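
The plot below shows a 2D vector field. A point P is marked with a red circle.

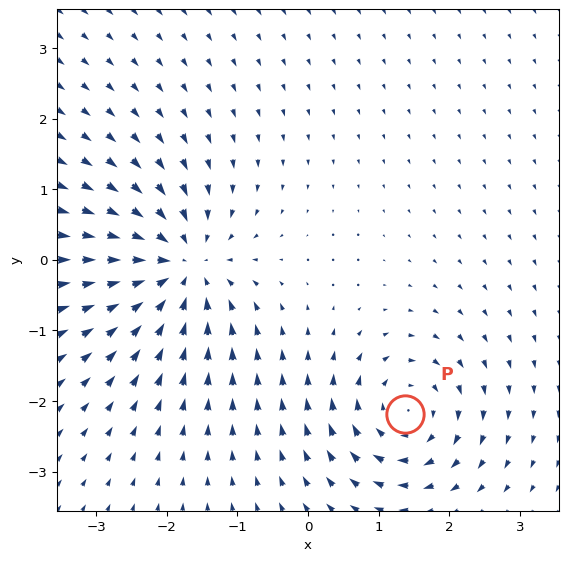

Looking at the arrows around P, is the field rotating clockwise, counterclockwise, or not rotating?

clockwise

Near P at (1.4, -2.2) the arrows circulate clockwise. The curl (z-component) there is about -5; negative curl means clockwise rotation.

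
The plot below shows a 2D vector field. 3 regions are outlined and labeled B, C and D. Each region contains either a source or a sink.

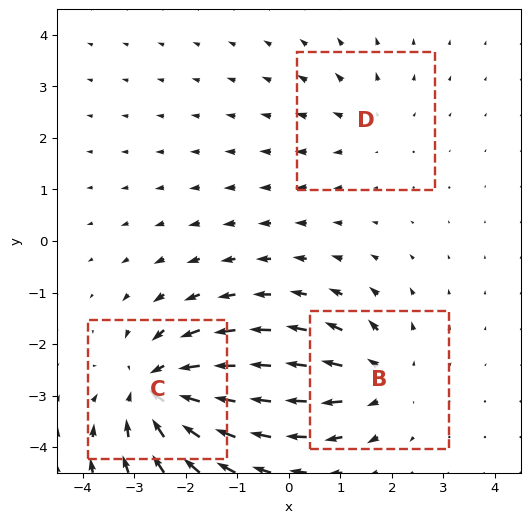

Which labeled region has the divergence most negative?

C

Divergence at each region's feature centre — B: about +3, C: about -5, D: about +2. Region C is most negative.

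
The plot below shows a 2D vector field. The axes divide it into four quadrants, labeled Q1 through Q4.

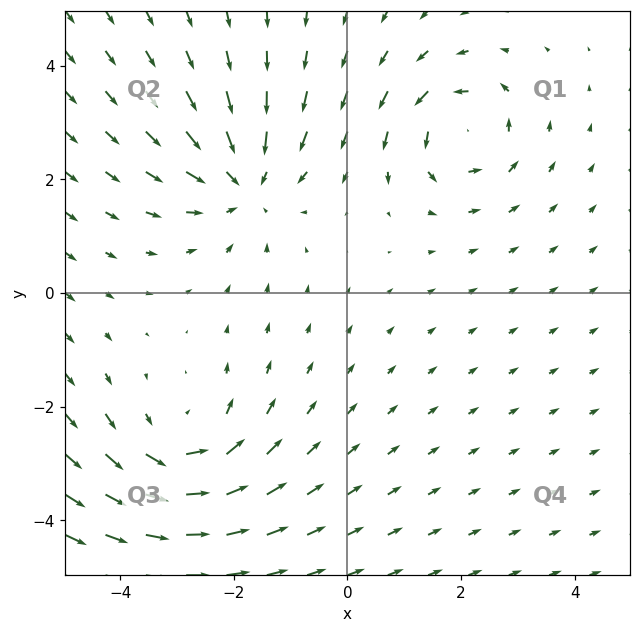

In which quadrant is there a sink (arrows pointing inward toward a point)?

The sink sits at approximately (-1.8, 1.9), which lies in quadrant Q2. The divergence there is about -4, negative as expected for a sink.

Q2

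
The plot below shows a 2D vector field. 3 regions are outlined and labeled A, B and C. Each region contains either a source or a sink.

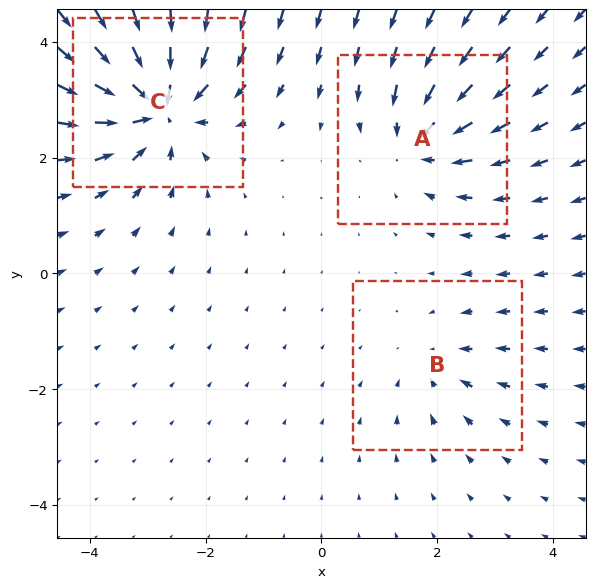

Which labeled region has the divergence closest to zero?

Divergence at each region's feature centre — A: about -4, B: about -2, C: about -6. Region B is closest to zero.

B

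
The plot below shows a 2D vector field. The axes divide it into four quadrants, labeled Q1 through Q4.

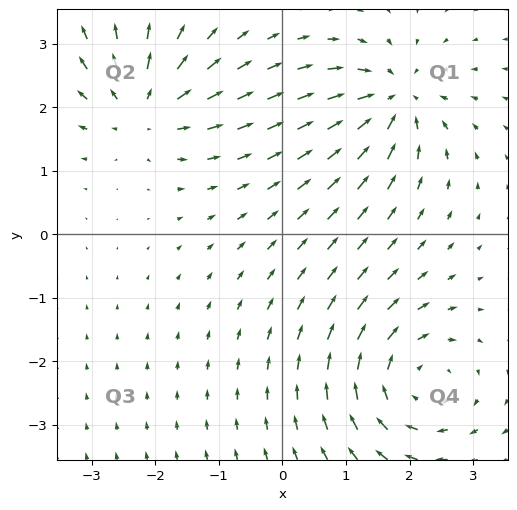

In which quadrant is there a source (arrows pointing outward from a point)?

Q2

The source sits at approximately (-2.2, 2.0), which lies in quadrant Q2. The divergence there is about +5, positive as expected for a source.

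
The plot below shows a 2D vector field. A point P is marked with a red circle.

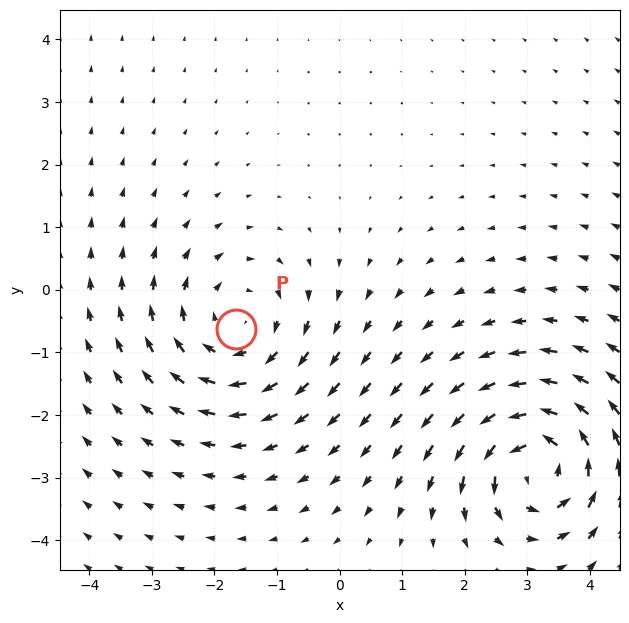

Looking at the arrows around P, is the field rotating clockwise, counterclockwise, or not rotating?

Near P at (-1.7, -0.6) the arrows circulate clockwise. The curl (z-component) there is about -2; negative curl means clockwise rotation.

clockwise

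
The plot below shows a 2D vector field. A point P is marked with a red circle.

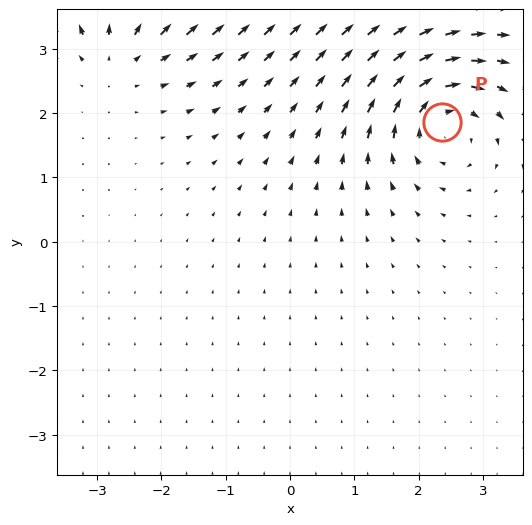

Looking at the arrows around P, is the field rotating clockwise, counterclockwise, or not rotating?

Near P at (2.4, 1.9) the arrows circulate clockwise. The curl (z-component) there is about -6; negative curl means clockwise rotation.

clockwise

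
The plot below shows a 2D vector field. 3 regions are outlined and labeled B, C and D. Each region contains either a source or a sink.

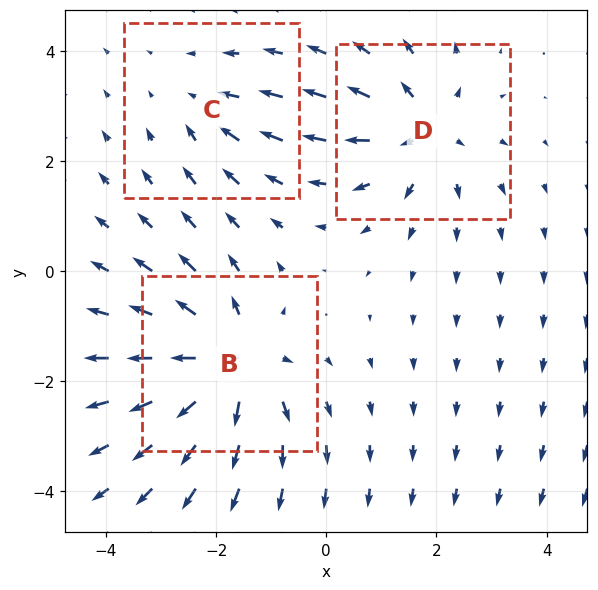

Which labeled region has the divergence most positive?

B

Divergence at each region's feature centre — B: about +5, C: about -2, D: about +4. Region B is most positive.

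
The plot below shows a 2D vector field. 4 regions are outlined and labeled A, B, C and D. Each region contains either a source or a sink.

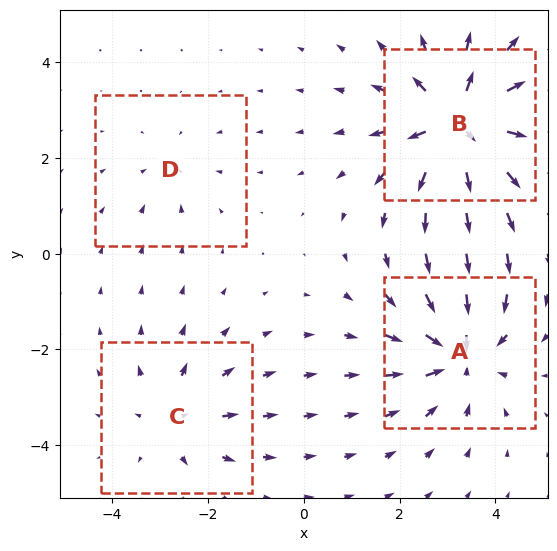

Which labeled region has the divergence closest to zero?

Divergence at each region's feature centre — A: about -5, B: about +7, C: about +3, D: about -2. Region D is closest to zero.

D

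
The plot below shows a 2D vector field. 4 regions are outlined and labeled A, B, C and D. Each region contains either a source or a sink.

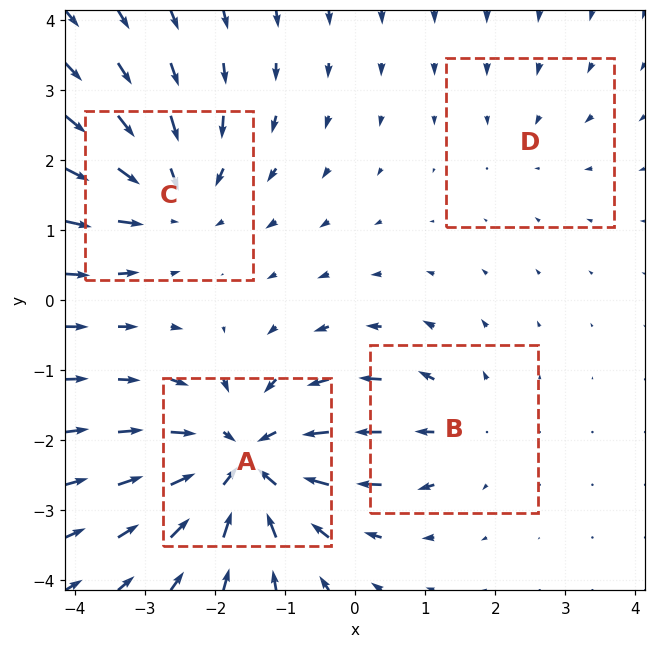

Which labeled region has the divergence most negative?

Divergence at each region's feature centre — A: about -7, B: about +3, C: about -5, D: about -2. Region A is most negative.

A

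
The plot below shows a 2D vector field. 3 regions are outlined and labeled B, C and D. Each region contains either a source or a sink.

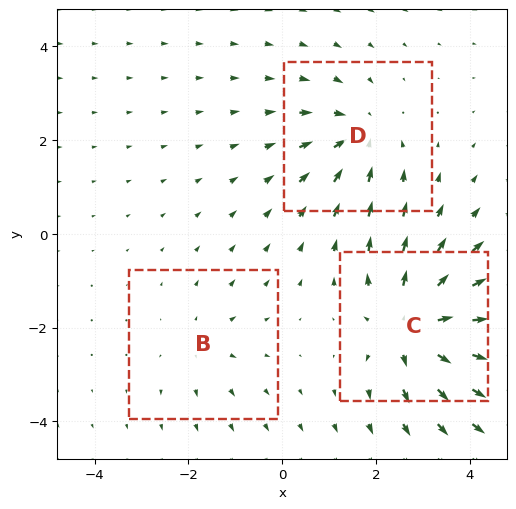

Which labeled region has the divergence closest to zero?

Divergence at each region's feature centre — B: about +2, C: about +5, D: about -4. Region B is closest to zero.

B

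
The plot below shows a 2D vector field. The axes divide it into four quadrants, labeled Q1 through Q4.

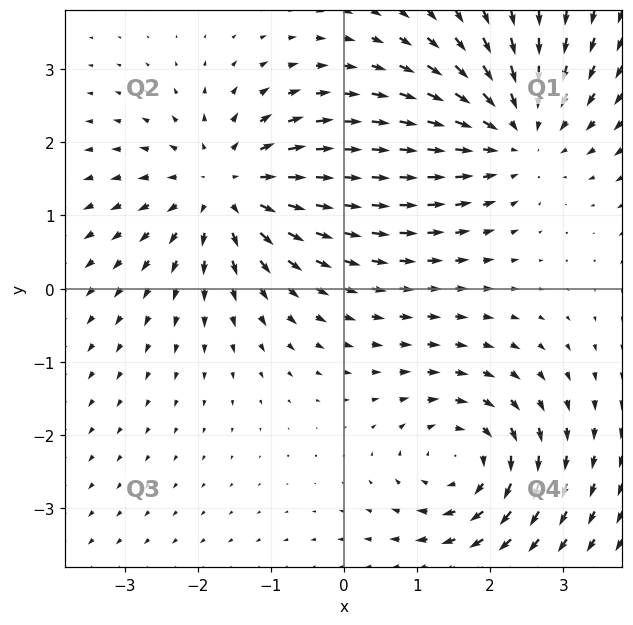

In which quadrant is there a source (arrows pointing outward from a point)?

The source sits at approximately (-1.6, 1.4), which lies in quadrant Q2. The divergence there is about +4, positive as expected for a source.

Q2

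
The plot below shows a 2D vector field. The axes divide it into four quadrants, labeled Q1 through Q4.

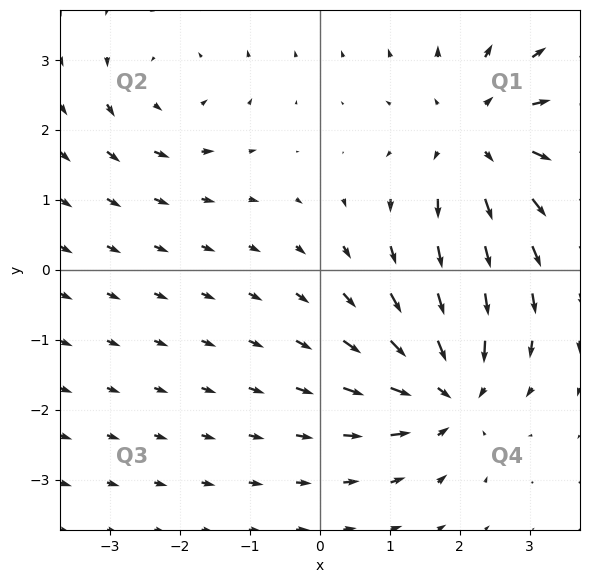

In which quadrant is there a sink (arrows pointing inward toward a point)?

Q4

The sink sits at approximately (1.8, -1.7), which lies in quadrant Q4. The divergence there is about -5, negative as expected for a sink.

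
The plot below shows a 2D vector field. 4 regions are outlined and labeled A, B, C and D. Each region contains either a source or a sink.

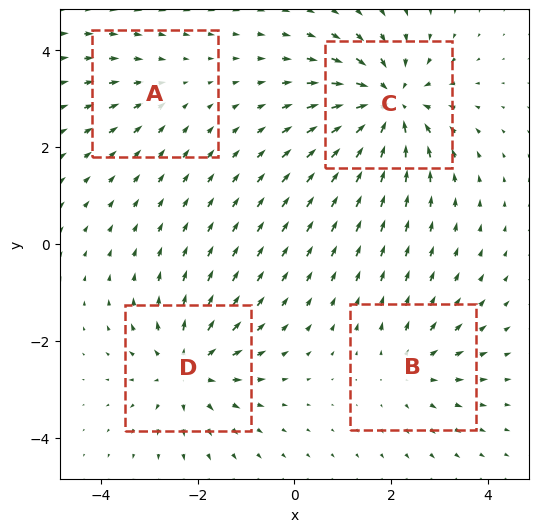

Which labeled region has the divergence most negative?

Divergence at each region's feature centre — A: about -2, B: about +3, C: about -7, D: about +5. Region C is most negative.

C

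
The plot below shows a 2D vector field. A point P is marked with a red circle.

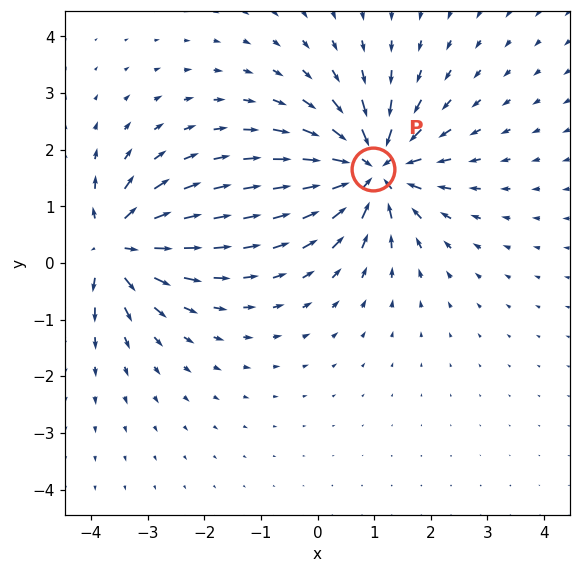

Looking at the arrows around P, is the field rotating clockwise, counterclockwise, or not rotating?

not rotating

Near P at (1.0, 1.7) the arrows show no circulation. The curl there is ≈0.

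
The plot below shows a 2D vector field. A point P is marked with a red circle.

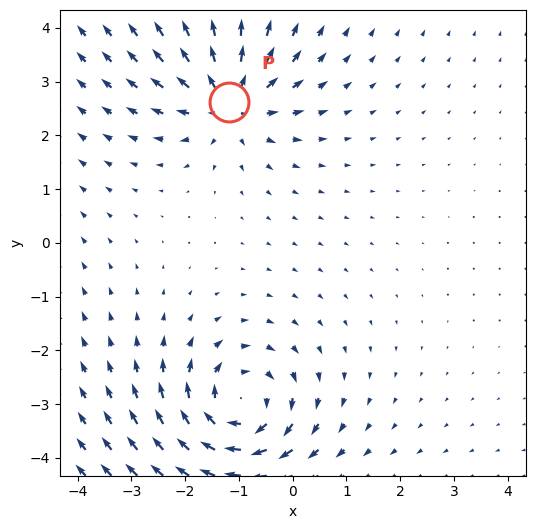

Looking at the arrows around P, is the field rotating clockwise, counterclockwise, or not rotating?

not rotating

Near P at (-1.2, 2.6) the arrows show no circulation. The curl there is ≈0.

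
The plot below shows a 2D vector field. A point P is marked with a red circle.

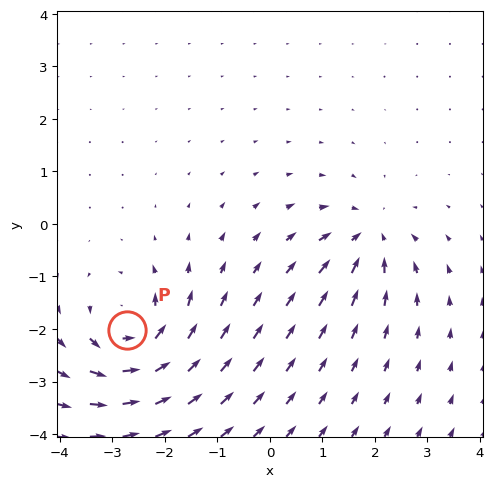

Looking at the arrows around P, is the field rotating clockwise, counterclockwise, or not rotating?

Near P at (-2.7, -2.0) the arrows circulate counterclockwise. The curl (z-component) there is about +5; positive curl means counterclockwise rotation.

counterclockwise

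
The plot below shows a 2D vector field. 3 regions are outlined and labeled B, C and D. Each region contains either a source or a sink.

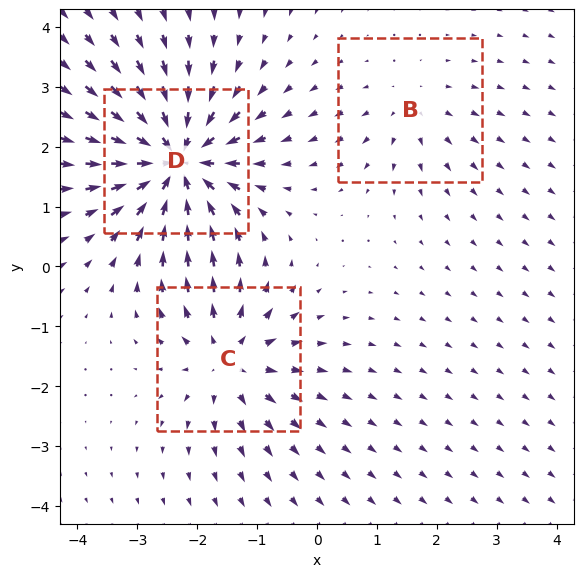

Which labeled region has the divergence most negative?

Divergence at each region's feature centre — B: about +2, C: about +4, D: about -6. Region D is most negative.

D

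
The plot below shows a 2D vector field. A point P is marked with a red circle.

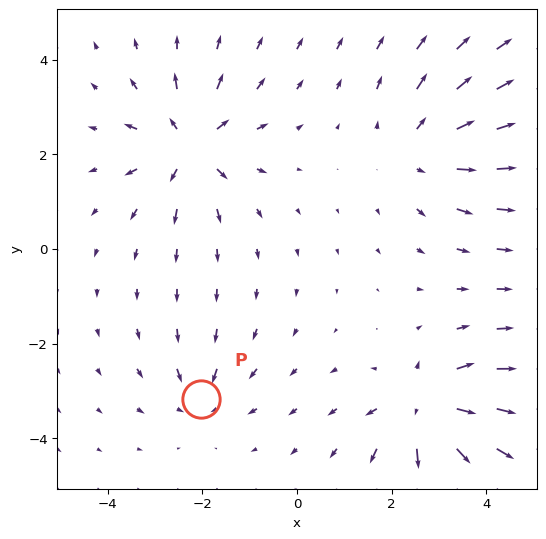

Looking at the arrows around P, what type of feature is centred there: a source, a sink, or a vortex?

At P (-2.0, -3.2) the arrows converge inward. Divergence about -4, curl ≈0 — negative divergence with near-zero curl is a sink.

sink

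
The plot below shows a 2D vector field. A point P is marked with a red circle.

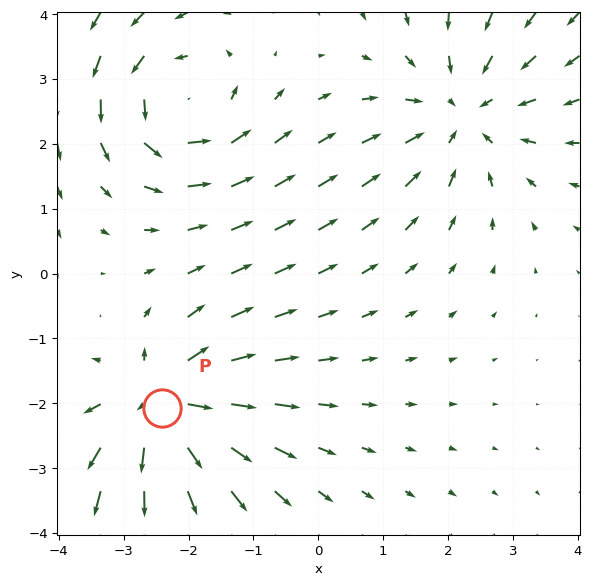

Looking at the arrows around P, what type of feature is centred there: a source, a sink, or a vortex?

source

At P (-2.4, -2.1) the arrows spread outward. Divergence about +4, curl ≈0 — positive divergence with near-zero curl is a source.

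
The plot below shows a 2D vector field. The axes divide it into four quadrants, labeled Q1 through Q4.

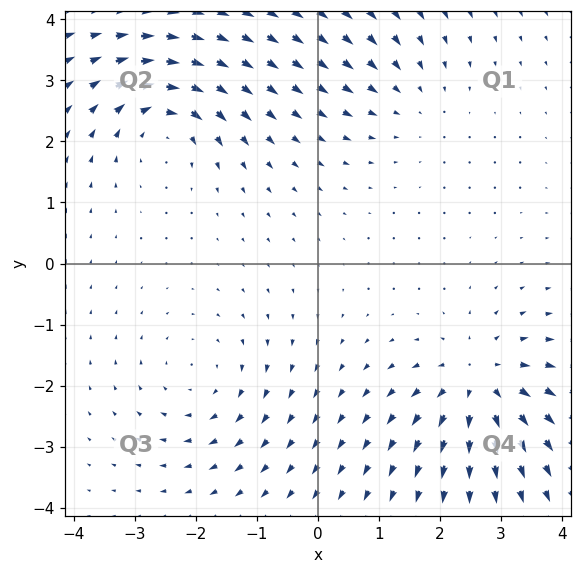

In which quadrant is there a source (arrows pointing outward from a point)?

Q4

The source sits at approximately (2.7, -1.9), which lies in quadrant Q4. The divergence there is about +6, positive as expected for a source.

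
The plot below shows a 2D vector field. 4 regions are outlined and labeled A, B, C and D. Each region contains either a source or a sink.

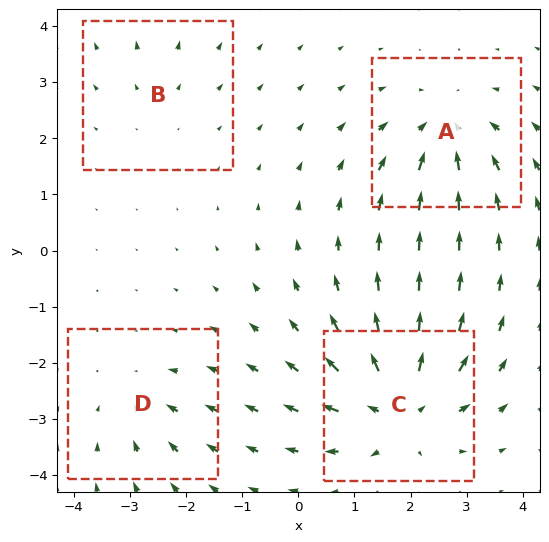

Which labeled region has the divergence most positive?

Divergence at each region's feature centre — A: about -5, B: about +2, C: about +7, D: about -3. Region C is most positive.

C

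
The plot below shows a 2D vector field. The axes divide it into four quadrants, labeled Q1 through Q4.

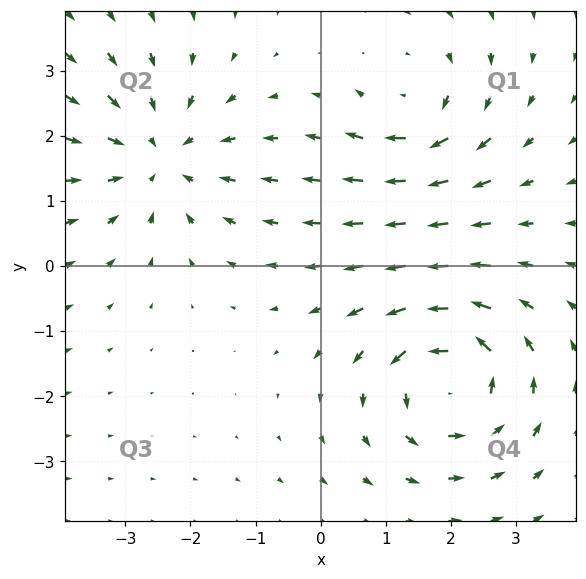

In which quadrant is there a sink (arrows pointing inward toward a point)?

Q2

The sink sits at approximately (-2.5, 1.7), which lies in quadrant Q2. The divergence there is about -4, negative as expected for a sink.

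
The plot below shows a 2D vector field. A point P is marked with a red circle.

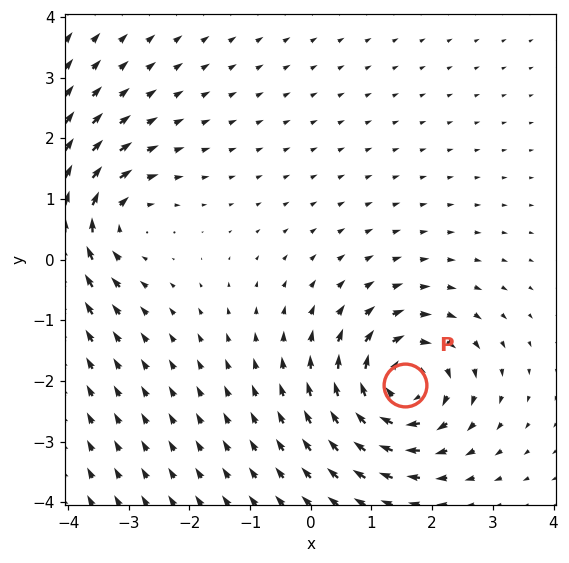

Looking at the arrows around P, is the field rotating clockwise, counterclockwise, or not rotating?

clockwise

Near P at (1.5, -2.1) the arrows circulate clockwise. The curl (z-component) there is about -5; negative curl means clockwise rotation.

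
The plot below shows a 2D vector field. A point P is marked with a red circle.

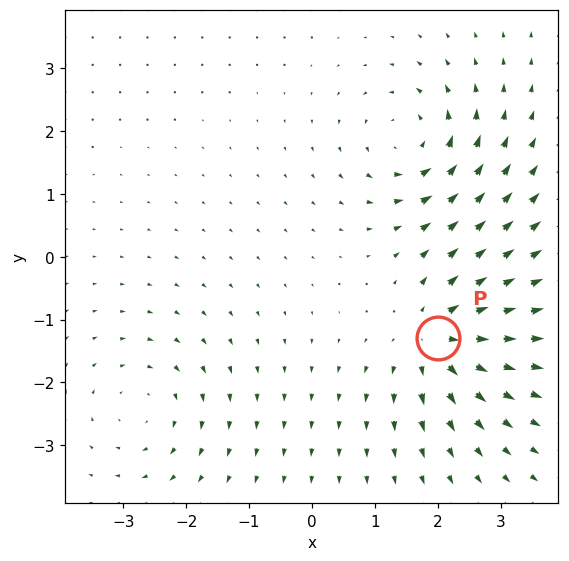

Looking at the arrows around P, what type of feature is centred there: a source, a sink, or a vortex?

source

At P (2.0, -1.3) the arrows spread outward. Divergence about +6, curl ≈0 — positive divergence with near-zero curl is a source.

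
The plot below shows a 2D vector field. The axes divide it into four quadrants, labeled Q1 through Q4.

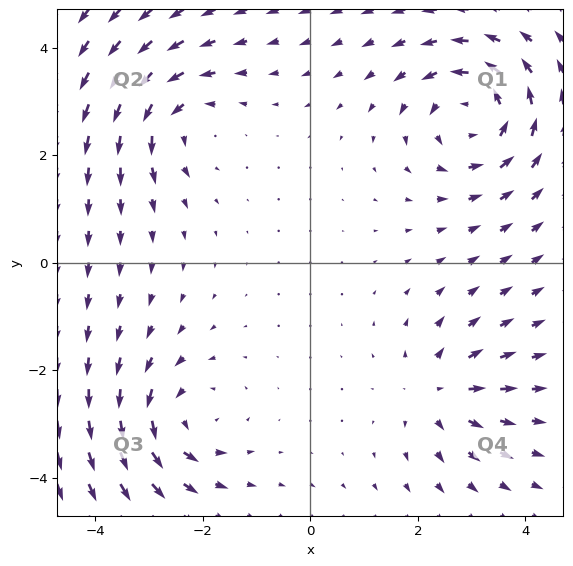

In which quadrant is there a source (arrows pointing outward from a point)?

Q4

The source sits at approximately (2.4, -2.4), which lies in quadrant Q4. The divergence there is about +3, positive as expected for a source.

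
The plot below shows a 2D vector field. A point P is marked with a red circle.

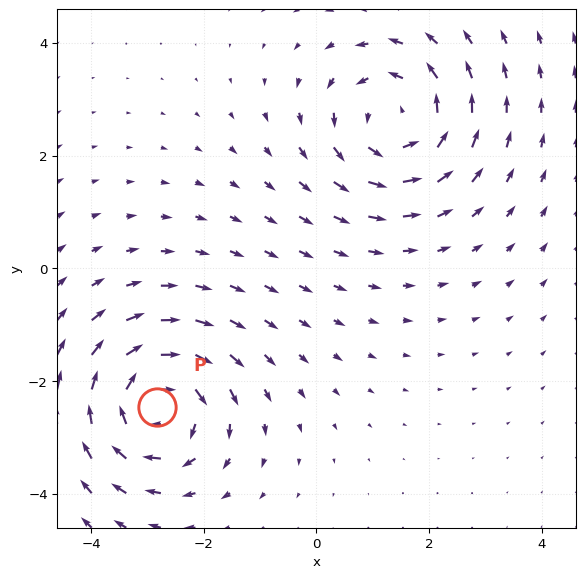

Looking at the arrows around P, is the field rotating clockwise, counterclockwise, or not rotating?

clockwise

Near P at (-2.8, -2.5) the arrows circulate clockwise. The curl (z-component) there is about -4; negative curl means clockwise rotation.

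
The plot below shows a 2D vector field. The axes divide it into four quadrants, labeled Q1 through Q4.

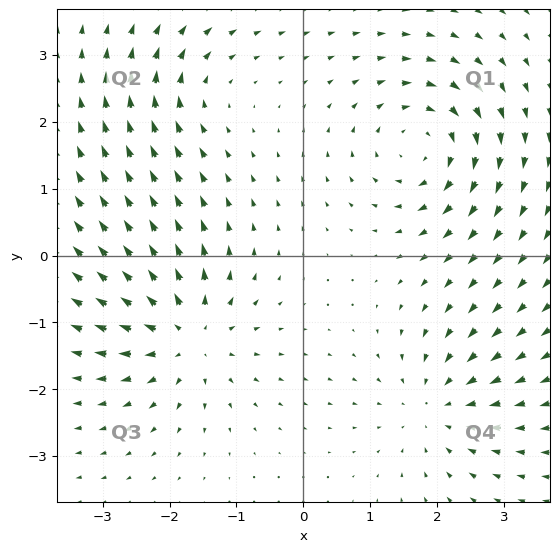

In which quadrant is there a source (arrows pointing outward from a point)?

Q3

The source sits at approximately (-1.7, -1.2), which lies in quadrant Q3. The divergence there is about +6, positive as expected for a source.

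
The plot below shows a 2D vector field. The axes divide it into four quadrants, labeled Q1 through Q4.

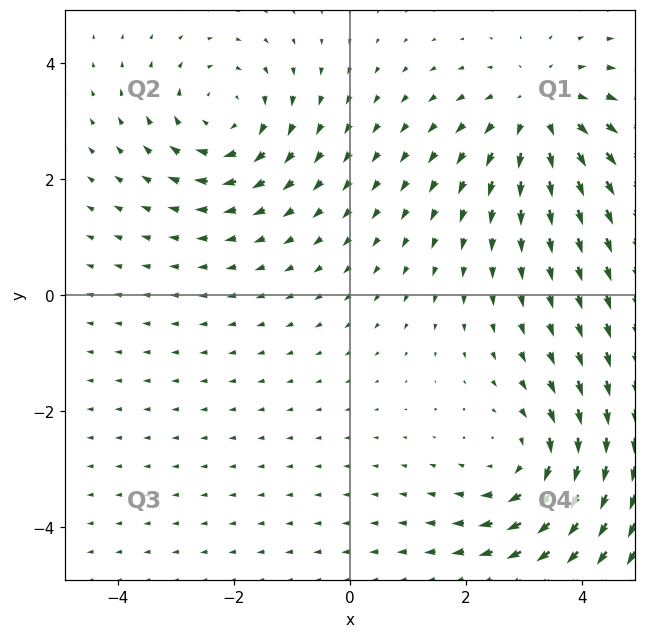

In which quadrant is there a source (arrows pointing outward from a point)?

The source sits at approximately (3.3, 3.2), which lies in quadrant Q1. The divergence there is about +4, positive as expected for a source.

Q1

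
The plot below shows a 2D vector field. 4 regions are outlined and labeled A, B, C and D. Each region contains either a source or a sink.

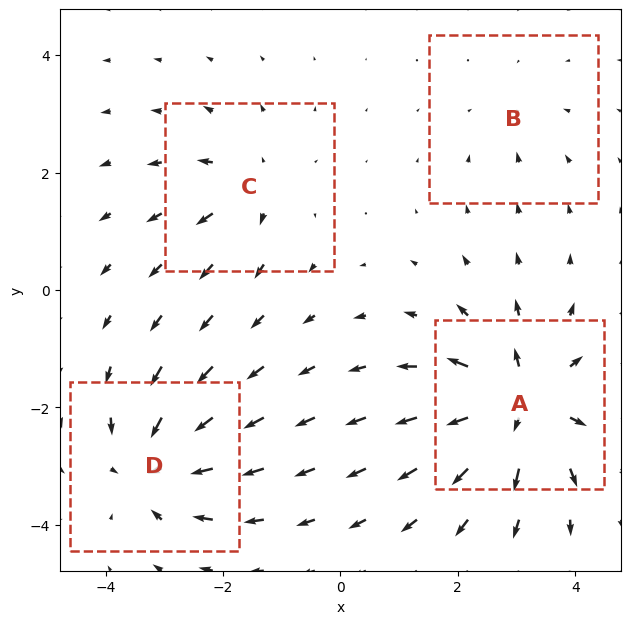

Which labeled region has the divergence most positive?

Divergence at each region's feature centre — A: about +8, B: about -2, C: about +4, D: about -6. Region A is most positive.

A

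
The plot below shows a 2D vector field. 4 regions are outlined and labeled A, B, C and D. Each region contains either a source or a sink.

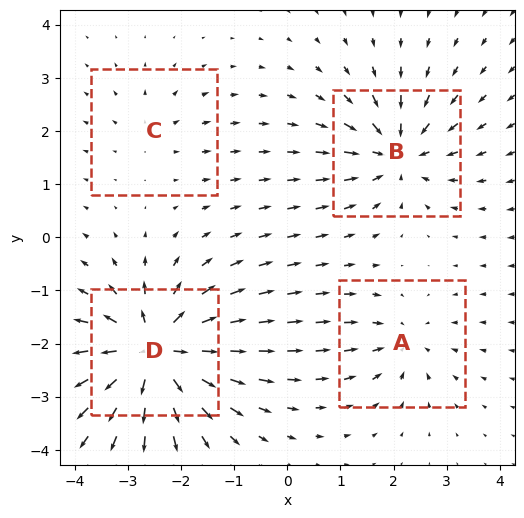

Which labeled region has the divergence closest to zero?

C

Divergence at each region's feature centre — A: about -4, B: about -6, C: about +2, D: about +9. Region C is closest to zero.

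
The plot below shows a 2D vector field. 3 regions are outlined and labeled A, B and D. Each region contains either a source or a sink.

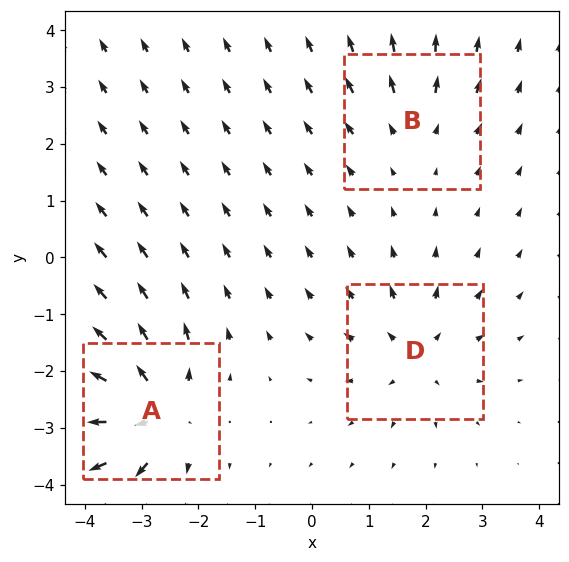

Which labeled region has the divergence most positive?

Divergence at each region's feature centre — A: about +6, B: about +2, D: about +4. Region A is most positive.

A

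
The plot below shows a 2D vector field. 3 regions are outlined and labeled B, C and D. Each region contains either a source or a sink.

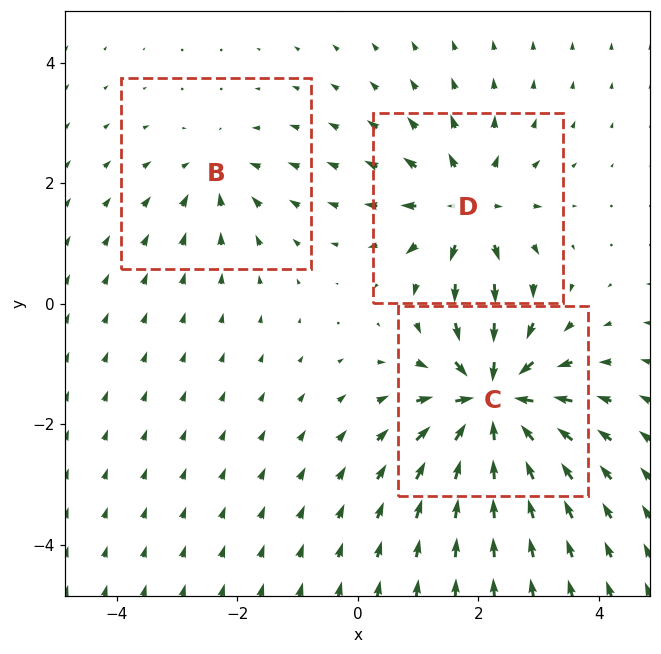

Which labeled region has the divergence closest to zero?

B

Divergence at each region's feature centre — B: about -3, C: about -6, D: about +4. Region B is closest to zero.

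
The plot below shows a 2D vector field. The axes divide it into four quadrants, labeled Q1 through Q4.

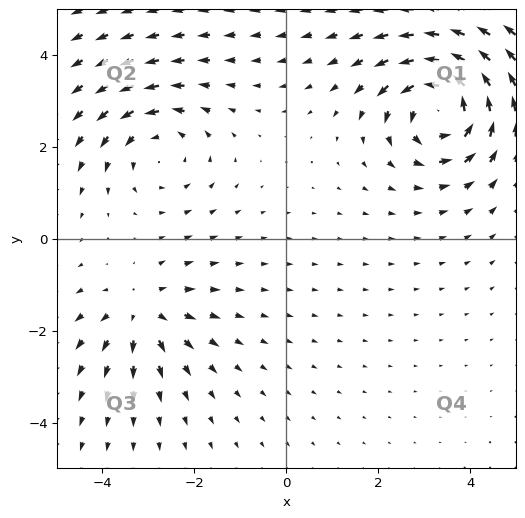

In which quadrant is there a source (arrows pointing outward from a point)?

Q3

The source sits at approximately (-3.1, -1.6), which lies in quadrant Q3. The divergence there is about +3, positive as expected for a source.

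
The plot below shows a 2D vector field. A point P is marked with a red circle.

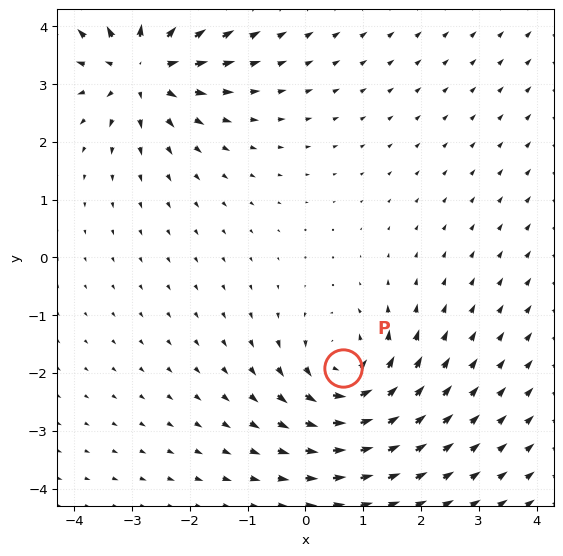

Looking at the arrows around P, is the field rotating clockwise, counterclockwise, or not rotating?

counterclockwise

Near P at (0.7, -1.9) the arrows circulate counterclockwise. The curl (z-component) there is about +5; positive curl means counterclockwise rotation.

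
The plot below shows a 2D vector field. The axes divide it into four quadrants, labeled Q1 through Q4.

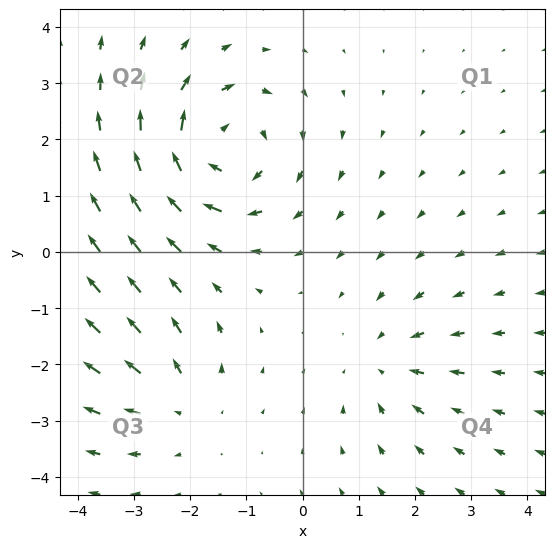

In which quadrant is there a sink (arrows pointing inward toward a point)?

Q4

The sink sits at approximately (1.5, -2.0), which lies in quadrant Q4. The divergence there is about -2, negative as expected for a sink.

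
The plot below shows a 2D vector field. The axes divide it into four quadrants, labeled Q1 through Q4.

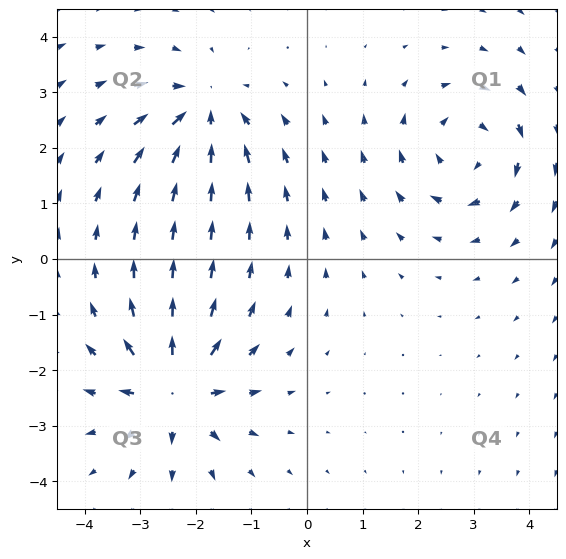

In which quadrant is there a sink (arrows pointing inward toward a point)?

The sink sits at approximately (-1.8, 2.6), which lies in quadrant Q2. The divergence there is about -4, negative as expected for a sink.

Q2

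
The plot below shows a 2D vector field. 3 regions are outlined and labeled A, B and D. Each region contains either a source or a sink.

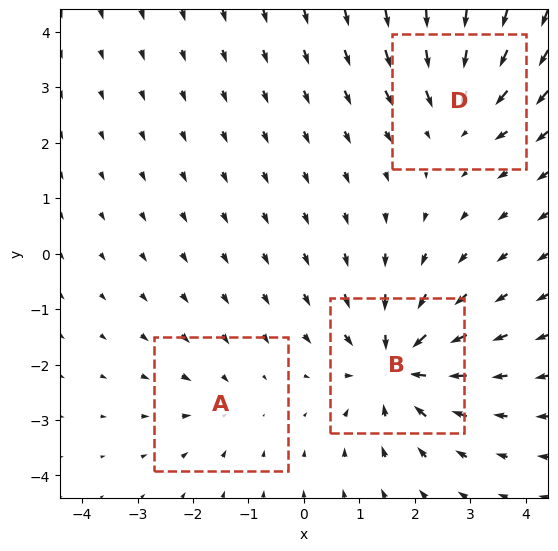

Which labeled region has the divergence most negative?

B

Divergence at each region's feature centre — A: about -2, B: about -5, D: about -4. Region B is most negative.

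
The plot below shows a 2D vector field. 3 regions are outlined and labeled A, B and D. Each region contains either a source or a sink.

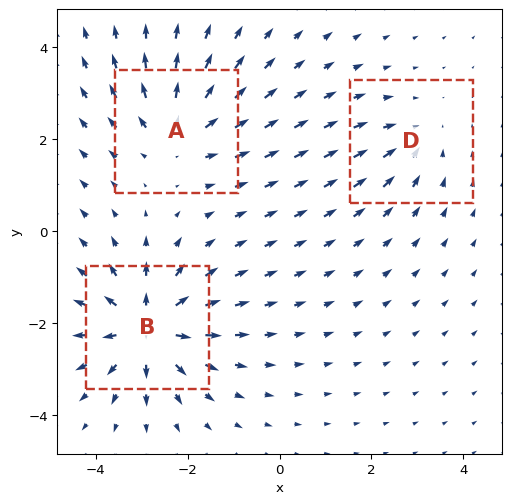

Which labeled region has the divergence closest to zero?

Divergence at each region's feature centre — A: about +4, B: about +5, D: about -2. Region D is closest to zero.

D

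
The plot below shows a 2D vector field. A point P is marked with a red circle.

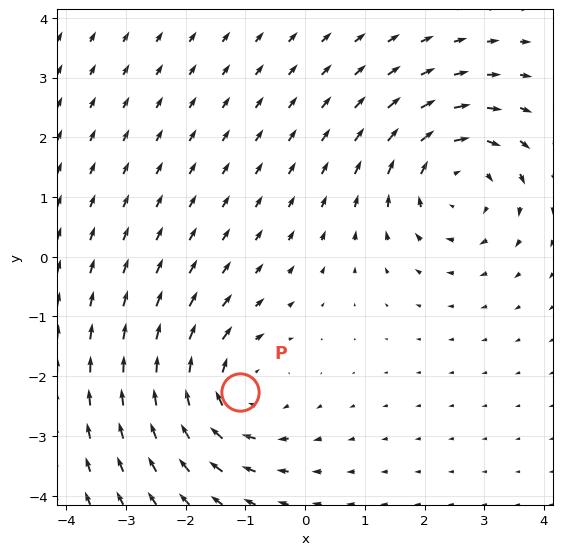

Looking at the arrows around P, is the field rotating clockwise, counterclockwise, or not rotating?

Near P at (-1.1, -2.3) the arrows circulate clockwise. The curl (z-component) there is about -4; negative curl means clockwise rotation.

clockwise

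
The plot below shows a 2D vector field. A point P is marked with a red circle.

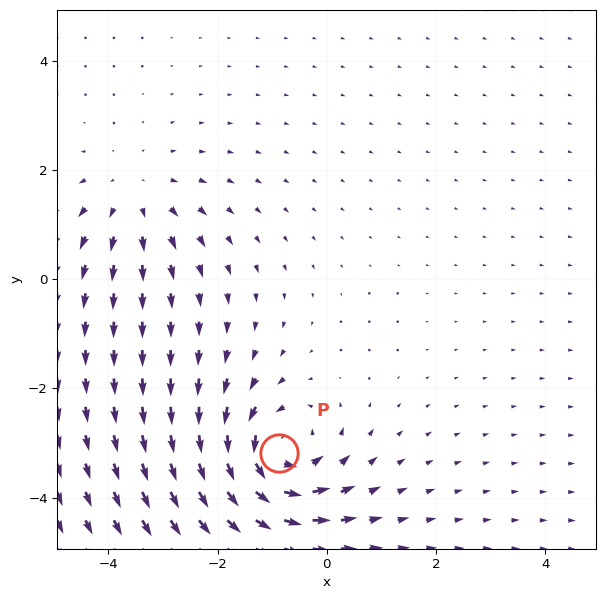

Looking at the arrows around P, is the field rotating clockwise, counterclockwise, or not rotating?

counterclockwise

Near P at (-0.9, -3.2) the arrows circulate counterclockwise. The curl (z-component) there is about +5; positive curl means counterclockwise rotation.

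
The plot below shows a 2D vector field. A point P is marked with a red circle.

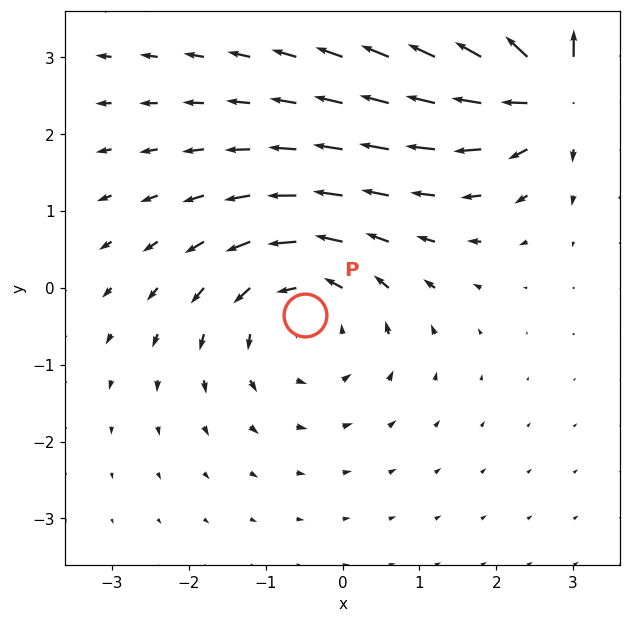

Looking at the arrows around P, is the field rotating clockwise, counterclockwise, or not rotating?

Near P at (-0.5, -0.3) the arrows circulate counterclockwise. The curl (z-component) there is about +3; positive curl means counterclockwise rotation.

counterclockwise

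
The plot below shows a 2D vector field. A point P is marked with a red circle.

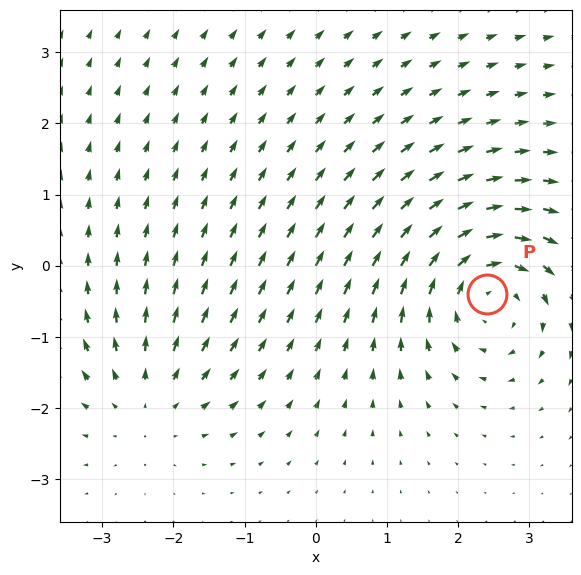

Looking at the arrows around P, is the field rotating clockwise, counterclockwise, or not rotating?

clockwise

Near P at (2.4, -0.4) the arrows circulate clockwise. The curl (z-component) there is about -5; negative curl means clockwise rotation.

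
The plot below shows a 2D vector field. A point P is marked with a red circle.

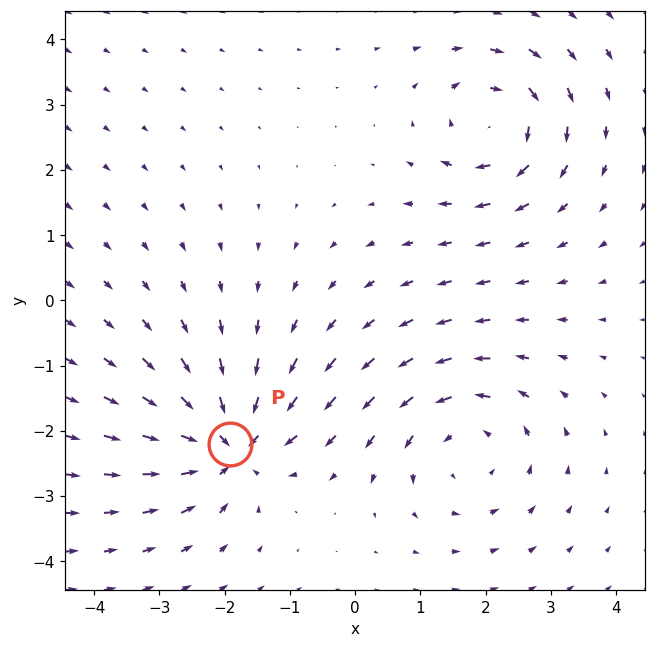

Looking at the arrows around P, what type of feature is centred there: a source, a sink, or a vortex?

At P (-1.9, -2.2) the arrows converge inward. Divergence about -7, curl ≈0 — negative divergence with near-zero curl is a sink.

sink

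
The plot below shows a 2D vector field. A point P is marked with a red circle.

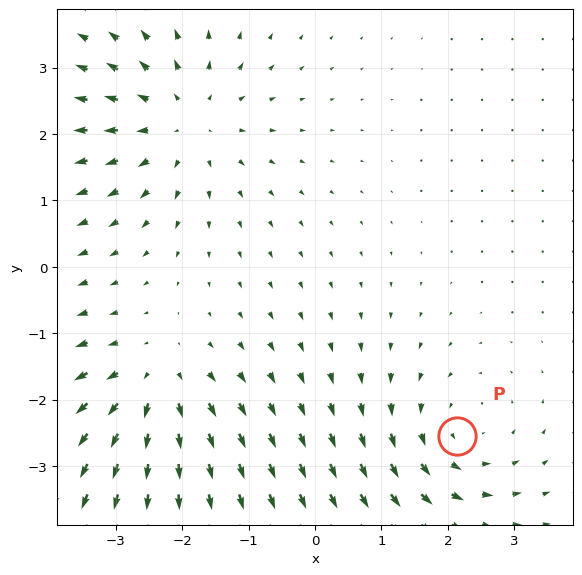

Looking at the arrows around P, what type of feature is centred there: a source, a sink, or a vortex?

vortex

At P (2.1, -2.5) the arrows circulate counterclockwise. Divergence ≈0, curl about +3 — near-zero divergence with nonzero curl is a vortex.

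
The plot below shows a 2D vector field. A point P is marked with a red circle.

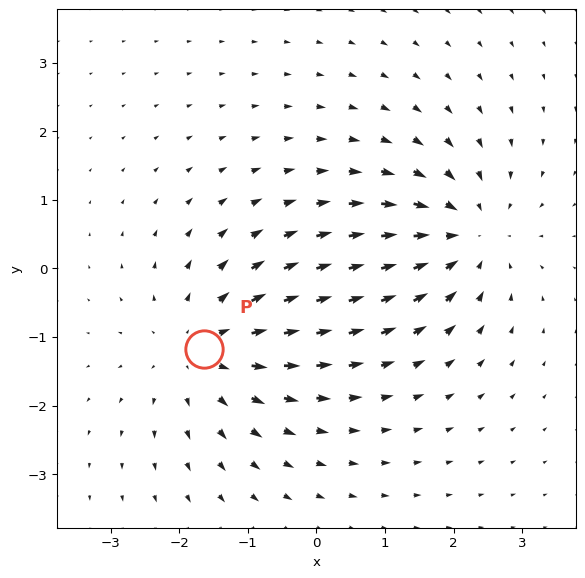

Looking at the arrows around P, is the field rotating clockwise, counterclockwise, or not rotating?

Near P at (-1.6, -1.2) the arrows show no circulation. The curl there is ≈0.

not rotating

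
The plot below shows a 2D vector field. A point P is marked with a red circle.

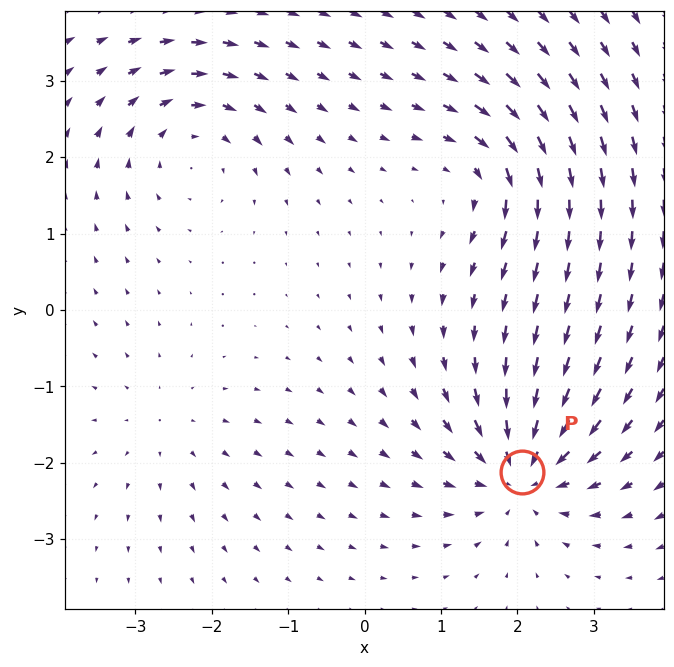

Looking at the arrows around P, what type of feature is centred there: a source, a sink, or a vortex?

sink

At P (2.1, -2.1) the arrows converge inward. Divergence about -6, curl ≈0 — negative divergence with near-zero curl is a sink.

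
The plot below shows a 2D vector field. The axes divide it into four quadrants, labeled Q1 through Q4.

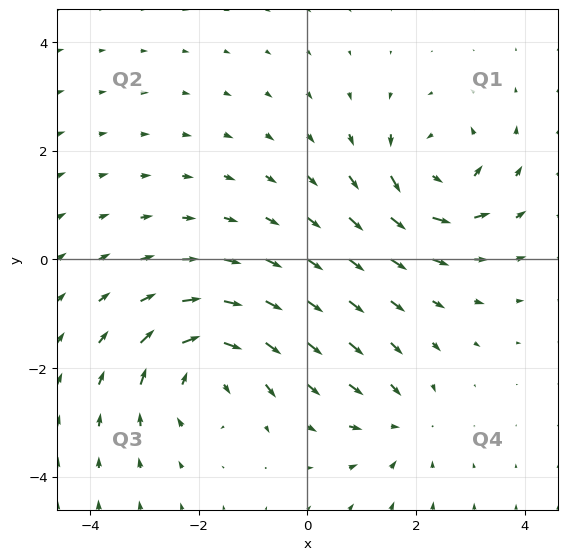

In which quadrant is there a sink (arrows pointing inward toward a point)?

Q4

The sink sits at approximately (1.7, -3.0), which lies in quadrant Q4. The divergence there is about -3, negative as expected for a sink.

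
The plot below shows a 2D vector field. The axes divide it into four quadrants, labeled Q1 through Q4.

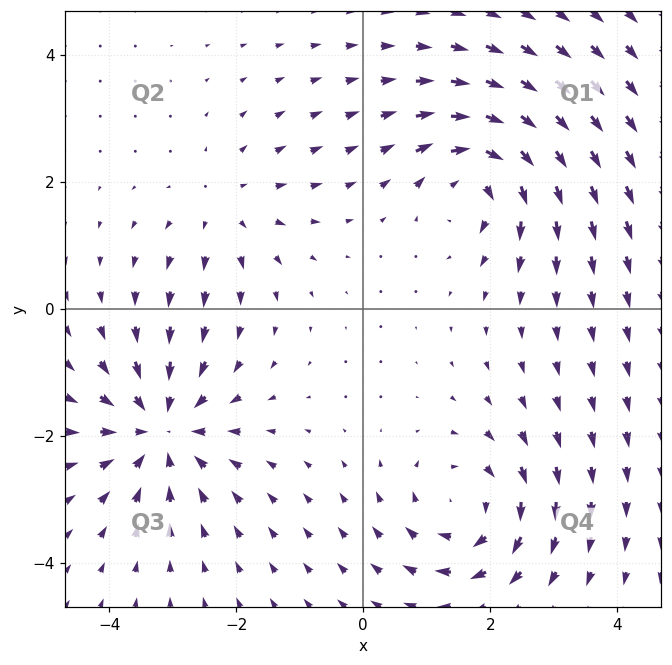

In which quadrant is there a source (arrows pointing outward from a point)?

Q2

The source sits at approximately (-2.2, 1.6), which lies in quadrant Q2. The divergence there is about +3, positive as expected for a source.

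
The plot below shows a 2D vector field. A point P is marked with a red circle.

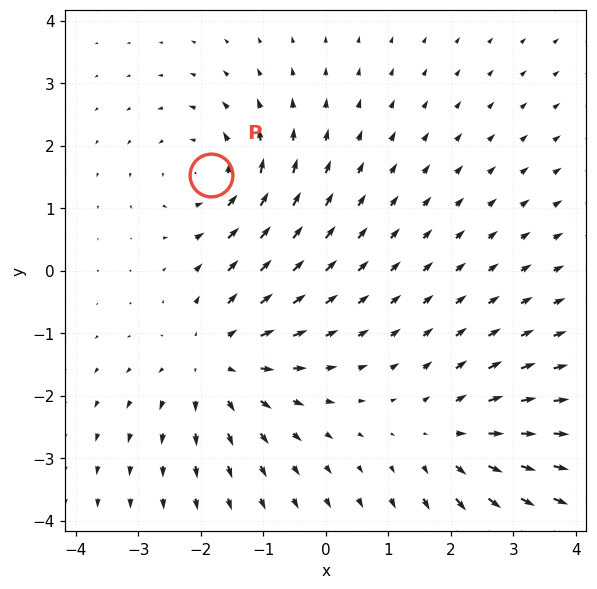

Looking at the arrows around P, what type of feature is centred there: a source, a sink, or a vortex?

At P (-1.8, 1.5) the arrows circulate counterclockwise. Divergence ≈0, curl about +4 — near-zero divergence with nonzero curl is a vortex.

vortex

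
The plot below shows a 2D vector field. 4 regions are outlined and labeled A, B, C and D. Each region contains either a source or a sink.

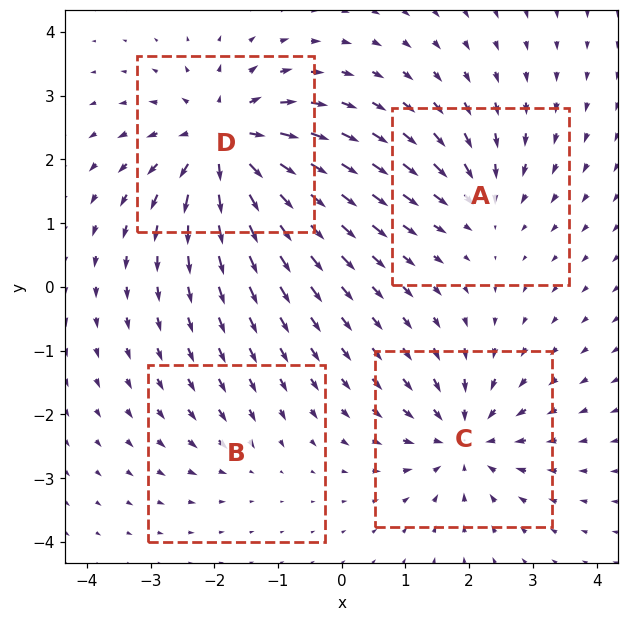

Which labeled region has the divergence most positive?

Divergence at each region's feature centre — A: about -4, B: about -2, C: about -6, D: about +8. Region D is most positive.

D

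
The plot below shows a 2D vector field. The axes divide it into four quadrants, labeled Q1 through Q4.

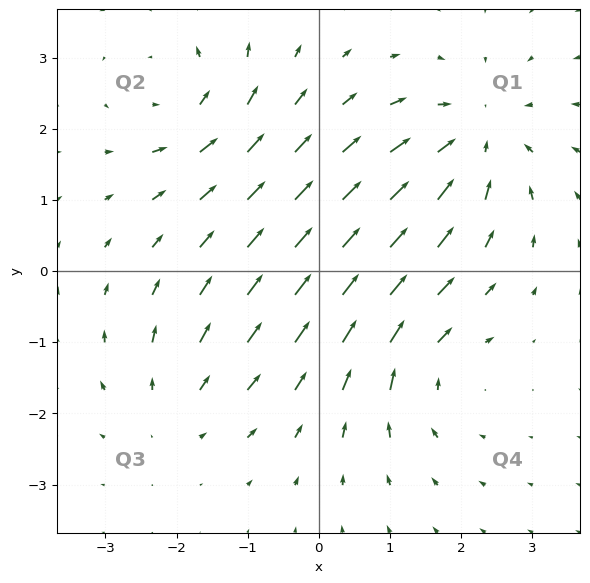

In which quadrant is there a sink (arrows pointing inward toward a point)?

The sink sits at approximately (2.2, 1.8), which lies in quadrant Q1. The divergence there is about -4, negative as expected for a sink.

Q1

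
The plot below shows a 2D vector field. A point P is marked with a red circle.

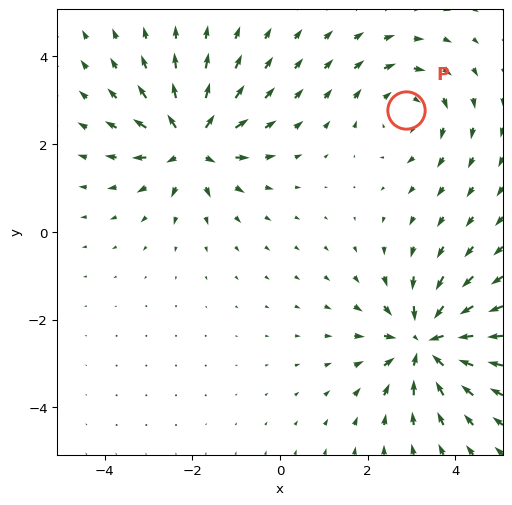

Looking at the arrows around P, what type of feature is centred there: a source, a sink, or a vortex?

vortex

At P (2.9, 2.8) the arrows circulate clockwise. Divergence ≈0, curl about -3 — near-zero divergence with nonzero curl is a vortex.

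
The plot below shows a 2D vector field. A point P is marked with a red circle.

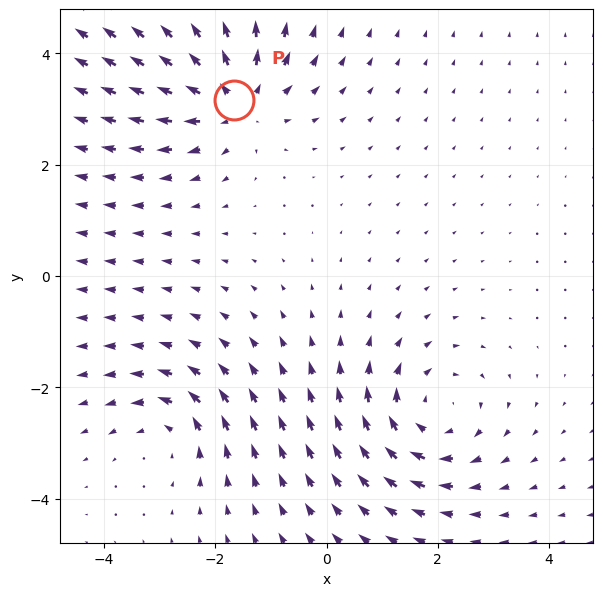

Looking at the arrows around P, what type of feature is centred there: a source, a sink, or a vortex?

source

At P (-1.7, 3.2) the arrows spread outward. Divergence about +5, curl ≈0 — positive divergence with near-zero curl is a source.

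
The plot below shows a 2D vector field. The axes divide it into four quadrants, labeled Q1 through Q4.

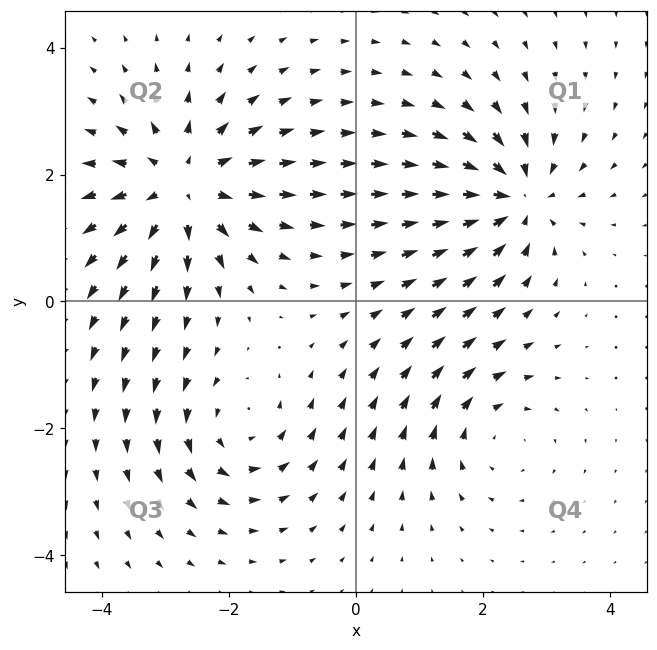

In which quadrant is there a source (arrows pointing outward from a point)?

Q2

The source sits at approximately (-2.7, 1.8), which lies in quadrant Q2. The divergence there is about +5, positive as expected for a source.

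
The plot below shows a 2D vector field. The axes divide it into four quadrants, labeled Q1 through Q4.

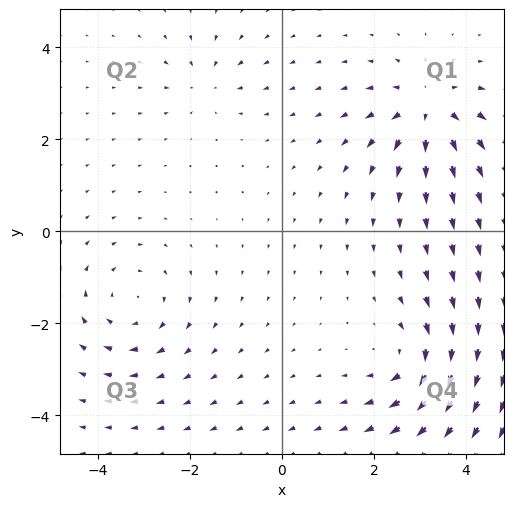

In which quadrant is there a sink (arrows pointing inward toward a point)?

The sink sits at approximately (-1.7, 3.2), which lies in quadrant Q2. The divergence there is about -3, negative as expected for a sink.

Q2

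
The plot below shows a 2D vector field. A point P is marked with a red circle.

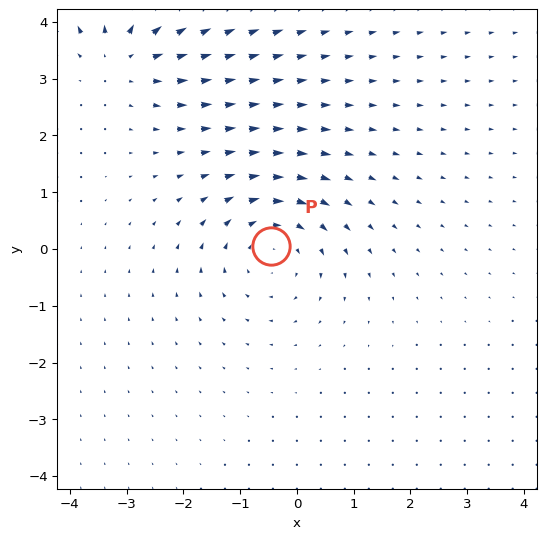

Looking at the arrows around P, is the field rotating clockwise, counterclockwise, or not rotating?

clockwise

Near P at (-0.5, 0.1) the arrows circulate clockwise. The curl (z-component) there is about -4; negative curl means clockwise rotation.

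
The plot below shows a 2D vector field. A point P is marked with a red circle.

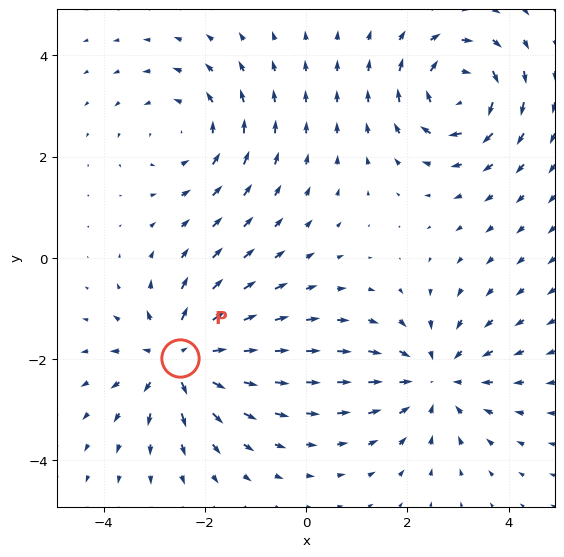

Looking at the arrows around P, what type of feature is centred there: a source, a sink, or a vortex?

At P (-2.5, -2.0) the arrows spread outward. Divergence about +5, curl ≈0 — positive divergence with near-zero curl is a source.

source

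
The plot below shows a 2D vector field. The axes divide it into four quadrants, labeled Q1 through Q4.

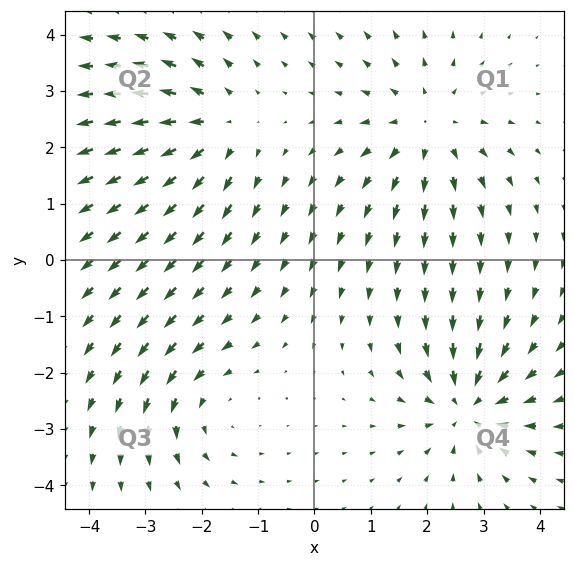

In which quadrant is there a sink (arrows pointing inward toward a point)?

The sink sits at approximately (2.7, -2.6), which lies in quadrant Q4. The divergence there is about -5, negative as expected for a sink.

Q4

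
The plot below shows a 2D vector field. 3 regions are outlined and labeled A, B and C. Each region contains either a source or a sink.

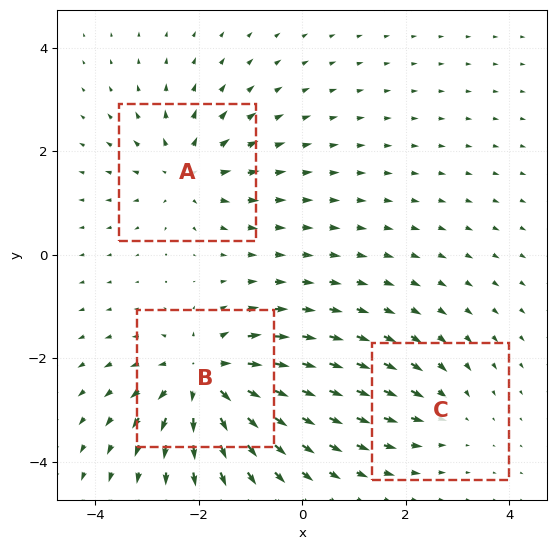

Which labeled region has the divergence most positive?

Divergence at each region's feature centre — A: about +3, B: about +5, C: about -2. Region B is most positive.

B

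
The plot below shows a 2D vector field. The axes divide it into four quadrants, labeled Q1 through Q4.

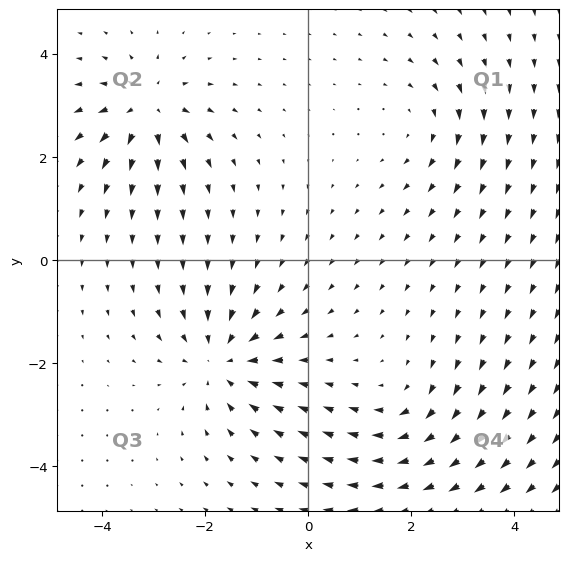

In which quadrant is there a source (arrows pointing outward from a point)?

Q2

The source sits at approximately (-3.1, 2.9), which lies in quadrant Q2. The divergence there is about +5, positive as expected for a source.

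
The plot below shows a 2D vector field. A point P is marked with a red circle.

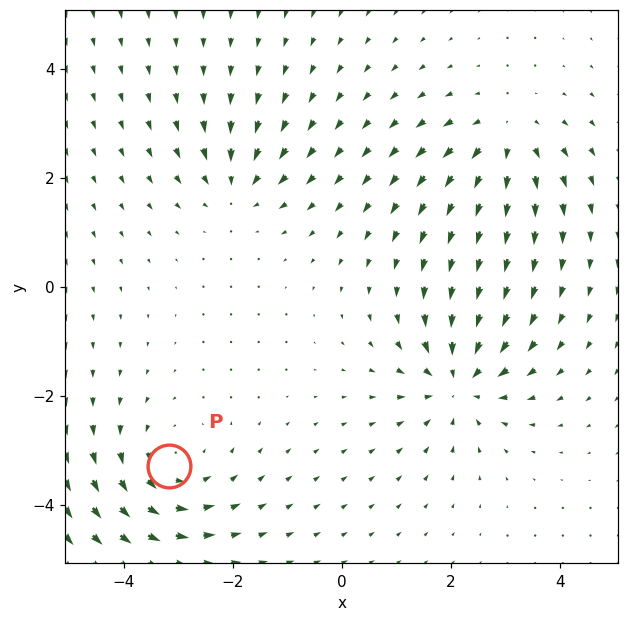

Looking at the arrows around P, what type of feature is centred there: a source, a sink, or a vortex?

At P (-3.2, -3.3) the arrows circulate counterclockwise. Divergence ≈0, curl about +3 — near-zero divergence with nonzero curl is a vortex.

vortex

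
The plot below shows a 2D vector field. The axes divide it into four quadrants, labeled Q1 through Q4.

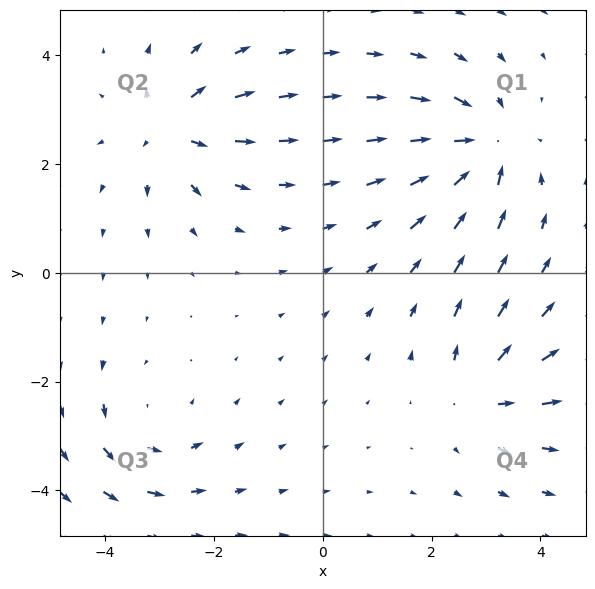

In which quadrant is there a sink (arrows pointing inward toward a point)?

Q1

The sink sits at approximately (2.9, 2.3), which lies in quadrant Q1. The divergence there is about -4, negative as expected for a sink.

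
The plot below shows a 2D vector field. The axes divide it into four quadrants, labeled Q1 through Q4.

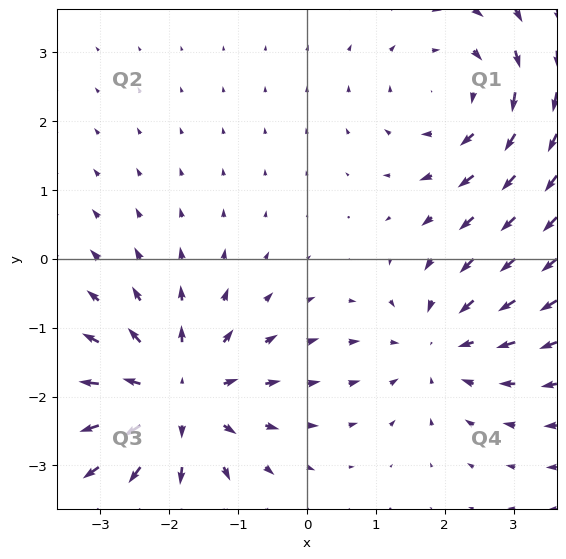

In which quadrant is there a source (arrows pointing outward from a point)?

Q3

The source sits at approximately (-1.9, -2.0), which lies in quadrant Q3. The divergence there is about +4, positive as expected for a source.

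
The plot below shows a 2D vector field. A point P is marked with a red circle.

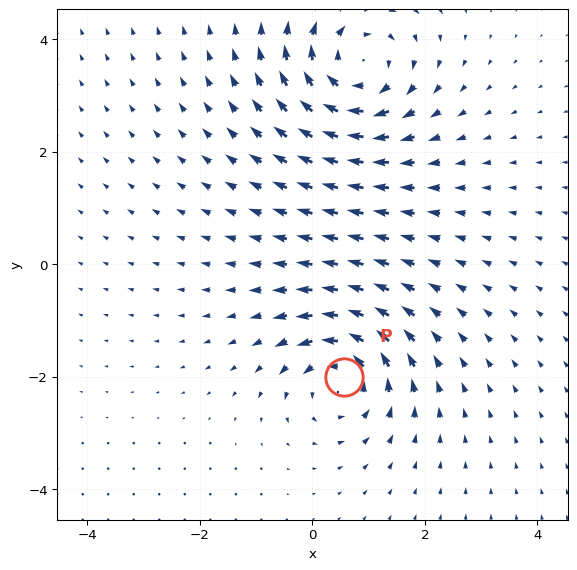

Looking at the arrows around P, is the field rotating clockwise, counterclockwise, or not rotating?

counterclockwise

Near P at (0.6, -2.0) the arrows circulate counterclockwise. The curl (z-component) there is about +5; positive curl means counterclockwise rotation.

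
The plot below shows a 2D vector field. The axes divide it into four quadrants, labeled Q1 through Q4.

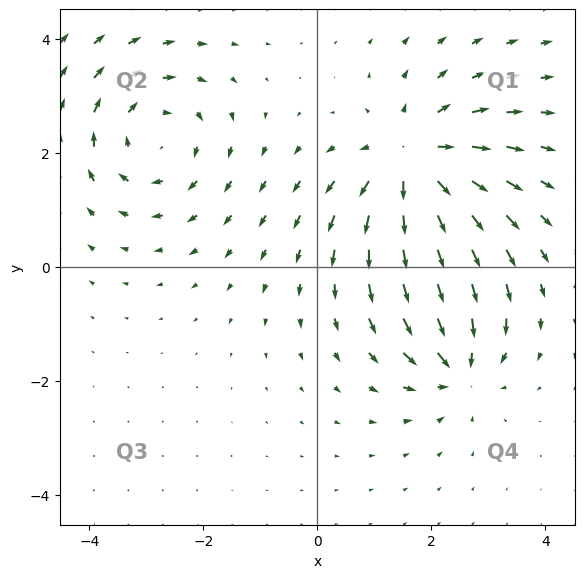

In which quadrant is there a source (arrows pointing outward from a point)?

Q1

The source sits at approximately (1.7, 1.9), which lies in quadrant Q1. The divergence there is about +5, positive as expected for a source.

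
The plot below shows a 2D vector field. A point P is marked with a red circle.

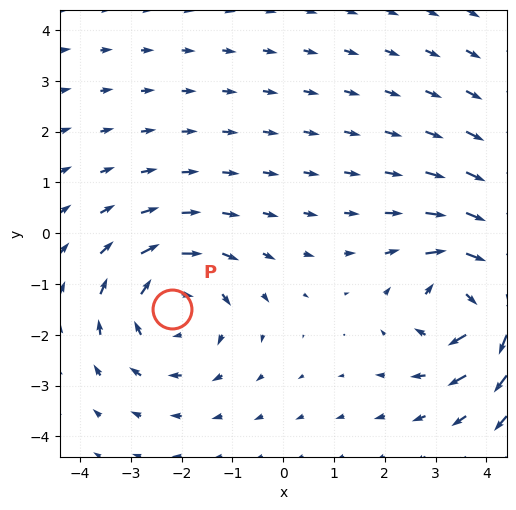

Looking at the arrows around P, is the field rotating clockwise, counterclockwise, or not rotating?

clockwise

Near P at (-2.2, -1.5) the arrows circulate clockwise. The curl (z-component) there is about -3; negative curl means clockwise rotation.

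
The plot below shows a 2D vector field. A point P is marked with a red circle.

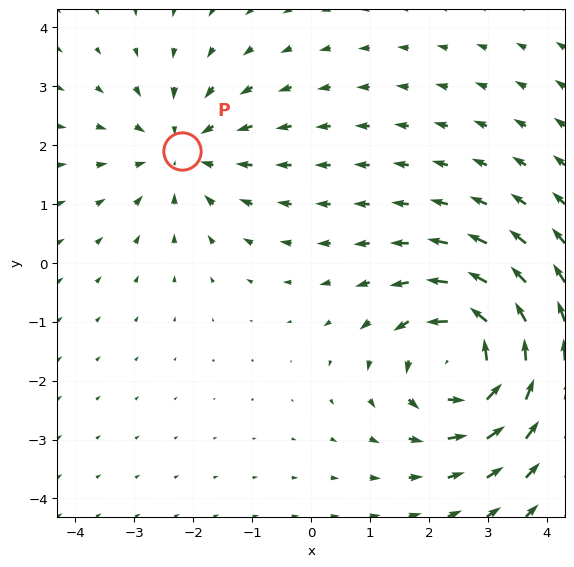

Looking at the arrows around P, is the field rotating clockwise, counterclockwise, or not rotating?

not rotating

Near P at (-2.2, 1.9) the arrows show no circulation. The curl there is ≈0.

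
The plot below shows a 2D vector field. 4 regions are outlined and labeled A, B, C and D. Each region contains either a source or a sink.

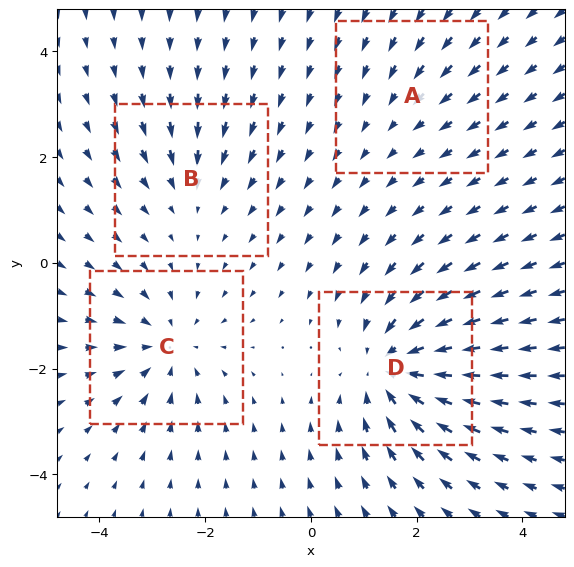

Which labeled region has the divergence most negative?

D

Divergence at each region's feature centre — A: about -2, B: about -3, C: about -5, D: about -6. Region D is most negative.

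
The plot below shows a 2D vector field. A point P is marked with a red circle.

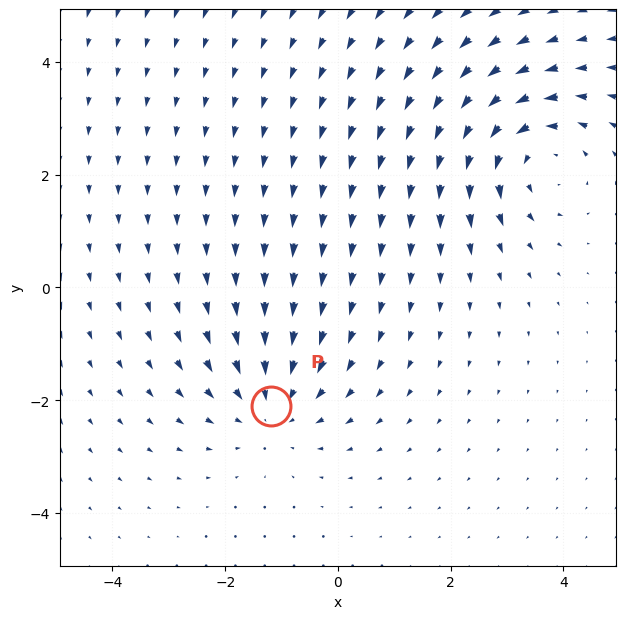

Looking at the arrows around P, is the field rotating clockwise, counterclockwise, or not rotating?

Near P at (-1.2, -2.1) the arrows show no circulation. The curl there is ≈0.

not rotating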